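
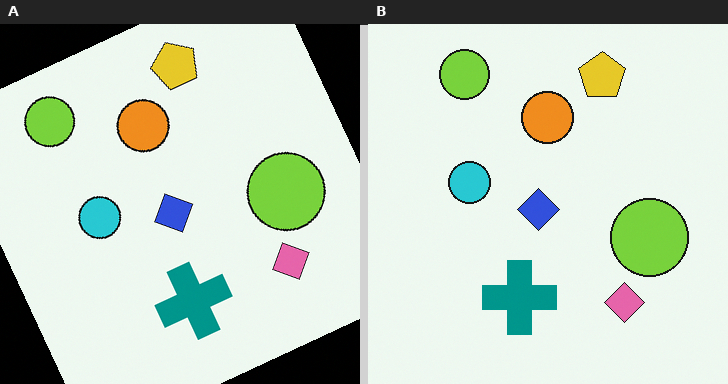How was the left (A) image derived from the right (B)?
Rotated counter-clockwise by a moderate amount.

Every shape is tilted by the same angle and the image corners show triangular fill wedges — a whole-image rotation by a non-right angle.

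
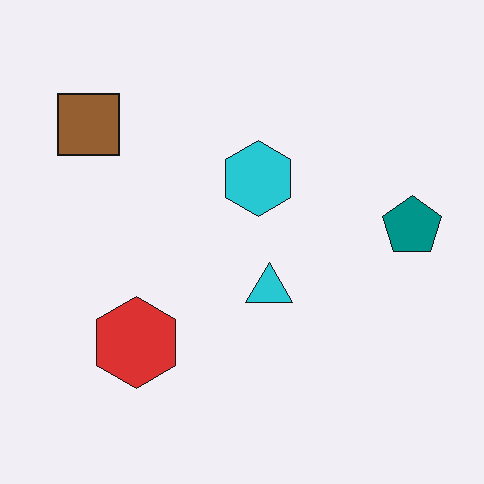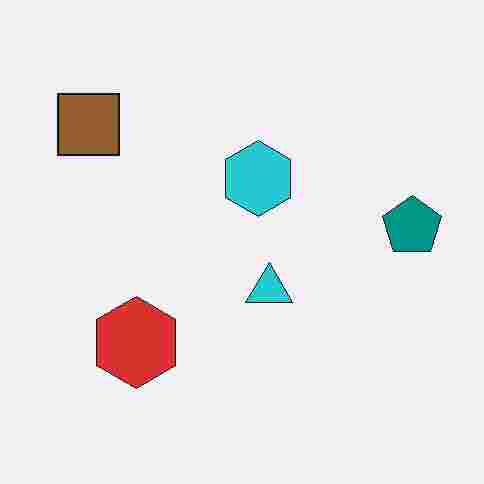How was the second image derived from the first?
The second image is the first degraded with heavy JPEG compression.

Blocky 8×8 compression artifacts appear around shape edges and the flat background shows ringing — characteristic JPEG degradation.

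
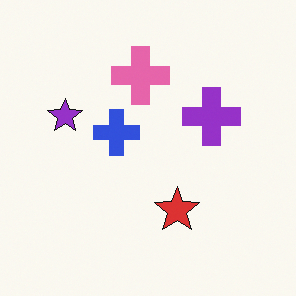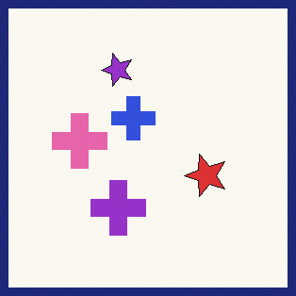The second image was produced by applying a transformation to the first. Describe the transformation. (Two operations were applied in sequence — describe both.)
The second image is the first transposed (reflected across the top-left ↔ bottom-right diagonal), then framed with a navy border.

Shapes have swapped their row and column positions — what was in the top-right is now in the bottom-left — a diagonal reflection. A solid navy frame runs around the edge of the second image, with the content slightly shrunk inside it.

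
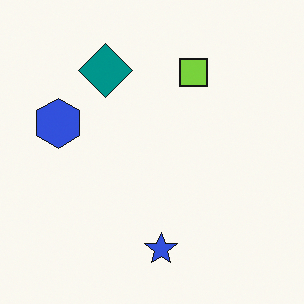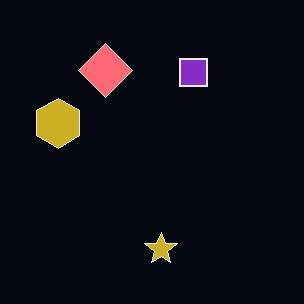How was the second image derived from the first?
It was color-inverted (negative).

The light background has become dark and every shape's color is its complement — a photographic negative.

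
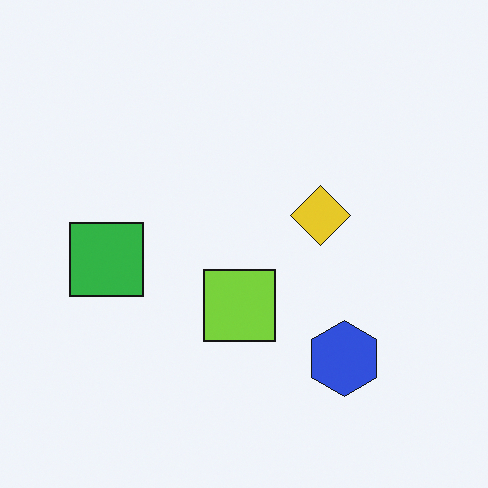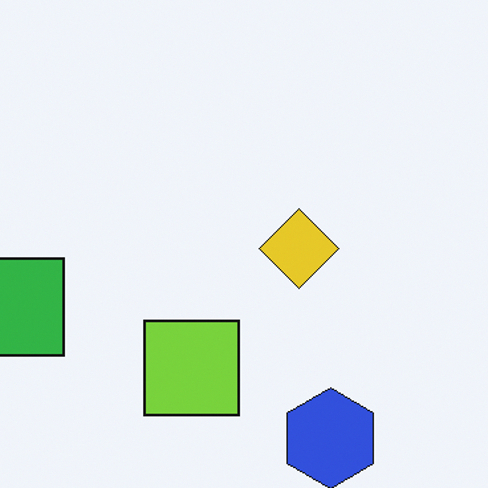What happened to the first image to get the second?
The second image is the first cropped to a modestly smaller region and rescaled.

The visible shapes are larger and the field of view is narrower; shapes near the original edges may be partly or wholly outside the frame — a crop-and-rescale.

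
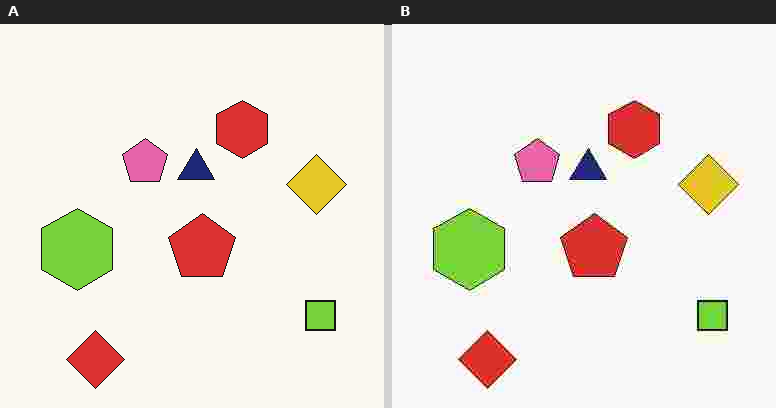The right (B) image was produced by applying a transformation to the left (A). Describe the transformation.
The right (B) image is the left (A) degraded with heavy JPEG compression.

Blocky 8×8 compression artifacts appear around shape edges and the flat background shows ringing — characteristic JPEG degradation.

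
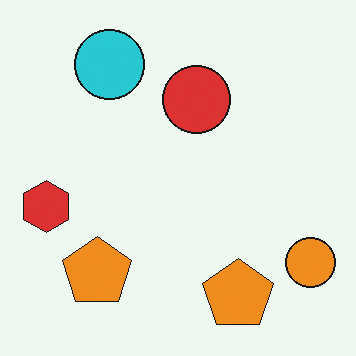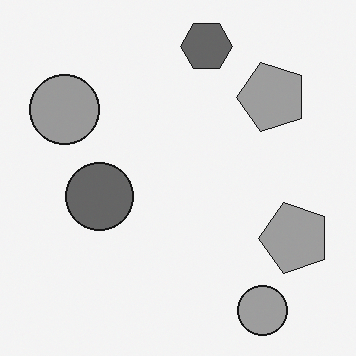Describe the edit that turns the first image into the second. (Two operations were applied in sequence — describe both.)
The image was converted to grayscale, then transposed (reflected across the top-left ↔ bottom-right diagonal).

All color is removed — every shape is now a shade of grey. Shapes have swapped their row and column positions — what was in the top-right is now in the bottom-left — a diagonal reflection.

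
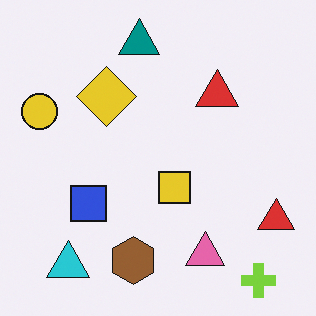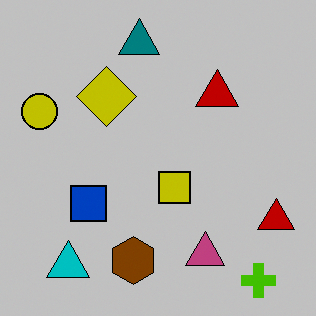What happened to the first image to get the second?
It was aggressively posterized.

Each flat color has snapped to a coarser quantized level — most visibly, the near-white background has dropped to a flat grey.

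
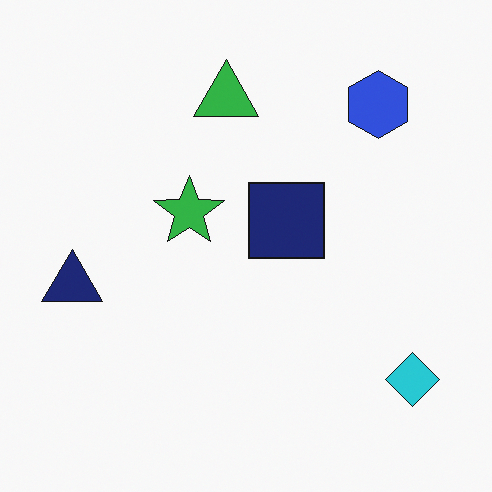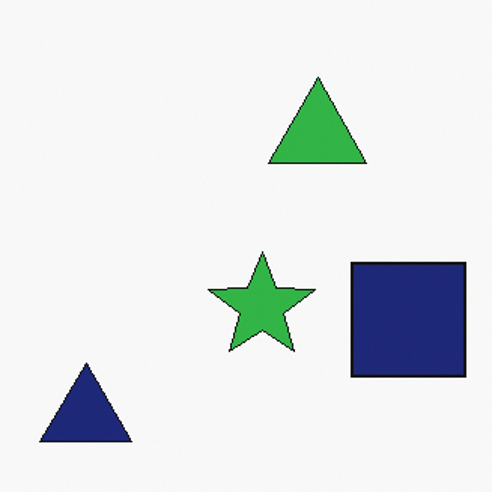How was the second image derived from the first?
The transformation is: cropped to a modestly smaller region and rescaled.

The visible shapes are larger and the field of view is narrower; shapes near the original edges may be partly or wholly outside the frame — a crop-and-rescale.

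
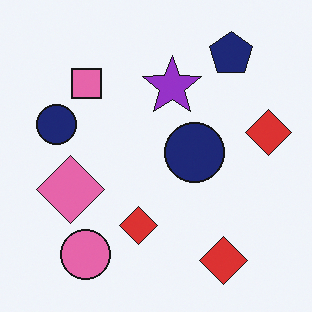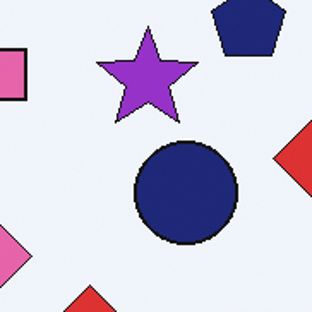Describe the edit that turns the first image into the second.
The second image is the first cropped to a noticeably smaller region and rescaled.

The visible shapes are larger and the field of view is narrower; shapes near the original edges may be partly or wholly outside the frame — a crop-and-rescale.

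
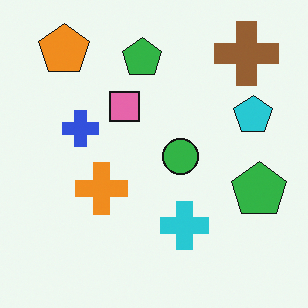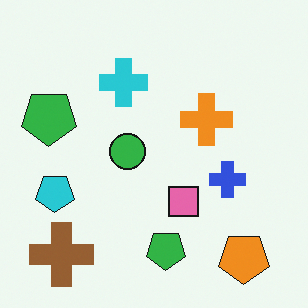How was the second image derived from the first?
The image was rotated 180°.

The orange pentagon sits in the top-left of the first image and the bottom-right of the second — consistent with a whole-image 180° rotation.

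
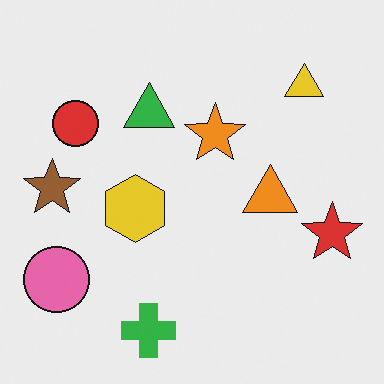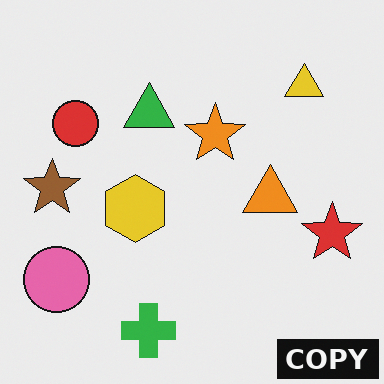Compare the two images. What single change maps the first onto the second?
It was watermarked with the text "COPY" in the lower-right corner.

A dark label reading "COPY" appears in the lower-right corner.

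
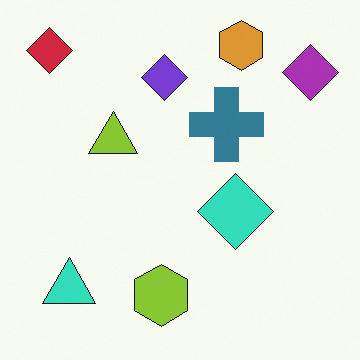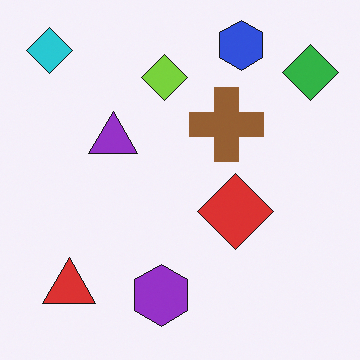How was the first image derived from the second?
The image was hue-shifted by a large amount.

Every shape's color has rotated by the same amount around the hue wheel — a uniform hue shift.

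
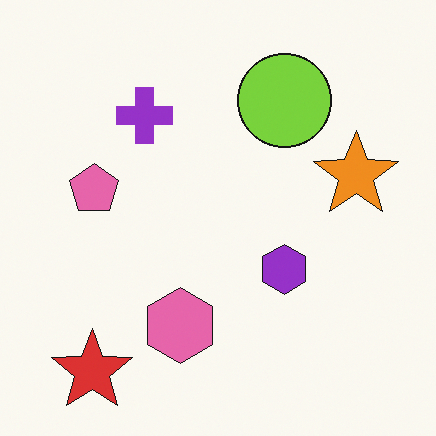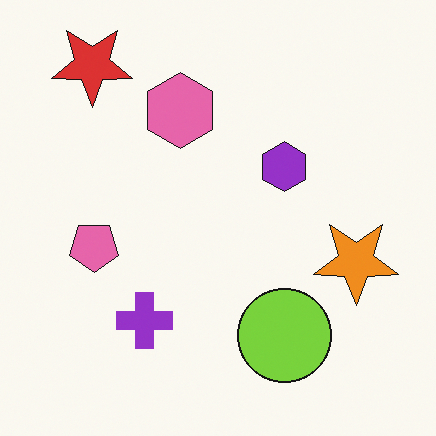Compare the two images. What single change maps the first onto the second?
The image was flipped vertically (top ↔ bottom).

The red star is in the bottom-left of the first image and the top-left of the second — shapes on opposite sides of the horizontal midline have swapped in a mirror flip.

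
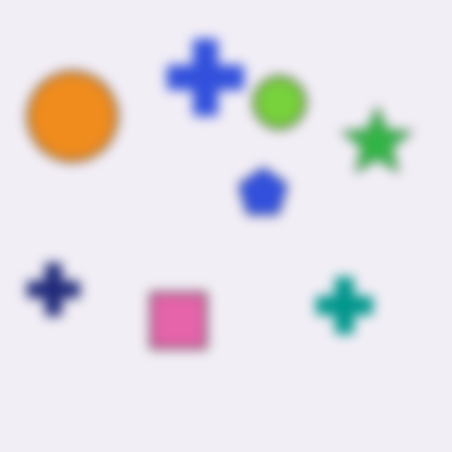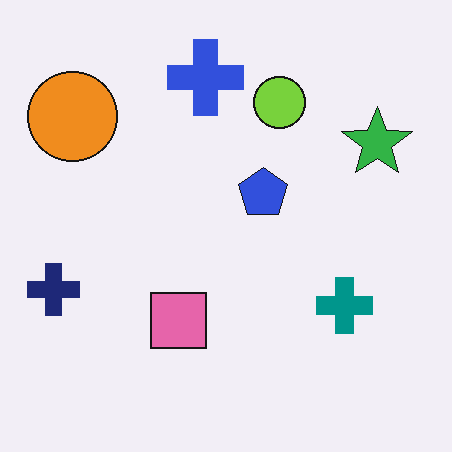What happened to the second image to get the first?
It was heavily blurred.

Shape edges and outlines are uniformly softened across the whole image.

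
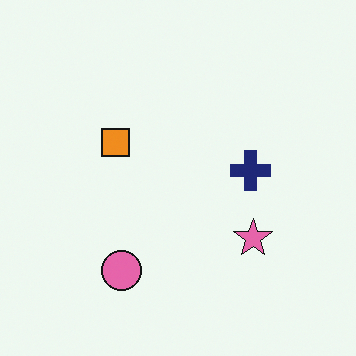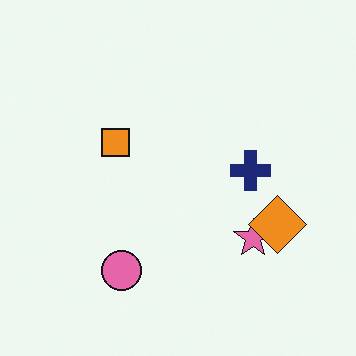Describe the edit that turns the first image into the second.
The second image is the first overlaid with an additional orange diamond.

An orange diamond appears in the second image that is absent from the first.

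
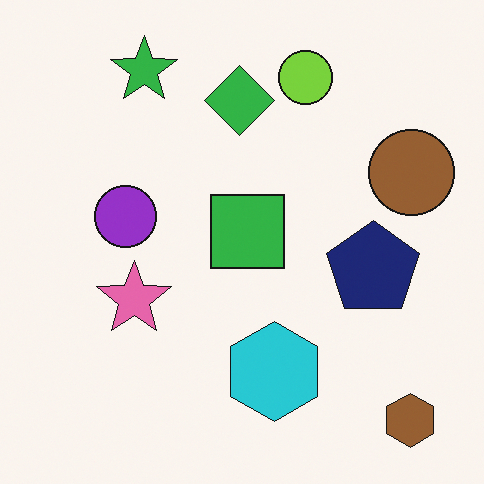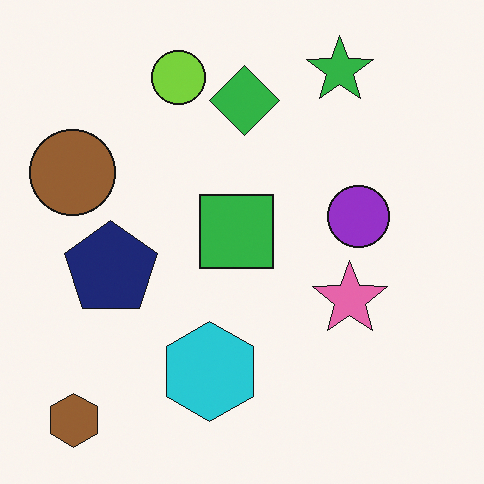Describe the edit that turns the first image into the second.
The second image is the first flipped horizontally (left ↔ right).

The brown circle is in the right of the first image and the left of the second — shapes on opposite sides of the vertical midline have swapped in a mirror flip.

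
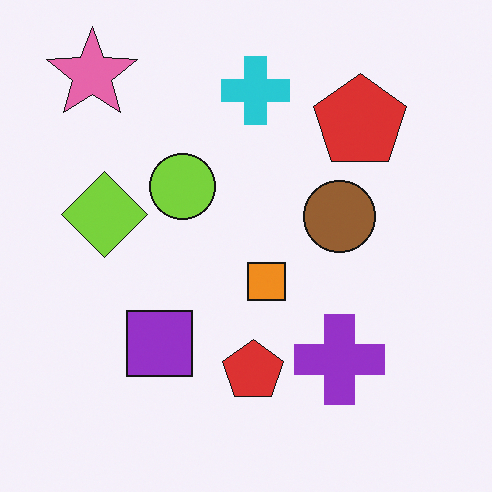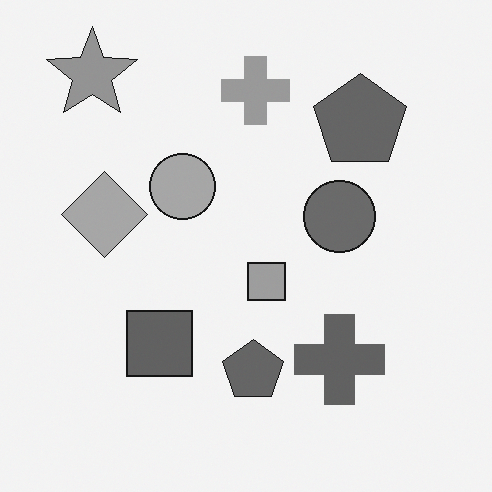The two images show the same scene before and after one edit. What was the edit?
The transformation is: converted to grayscale.

All color is removed — every shape is now a shade of grey.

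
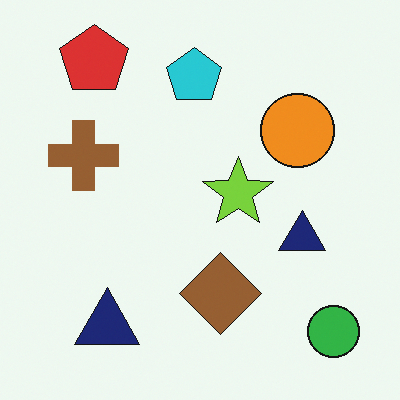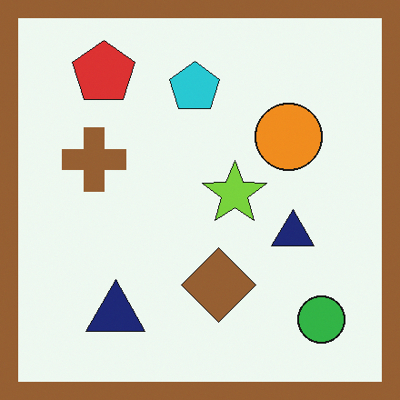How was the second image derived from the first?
It was framed with a brown border.

A solid brown frame runs around the edge of the second image, with the content slightly shrunk inside it.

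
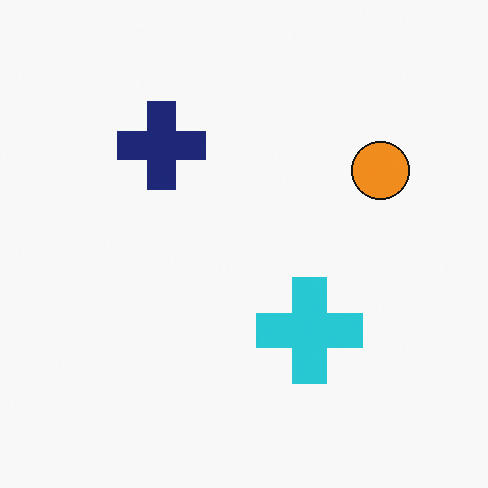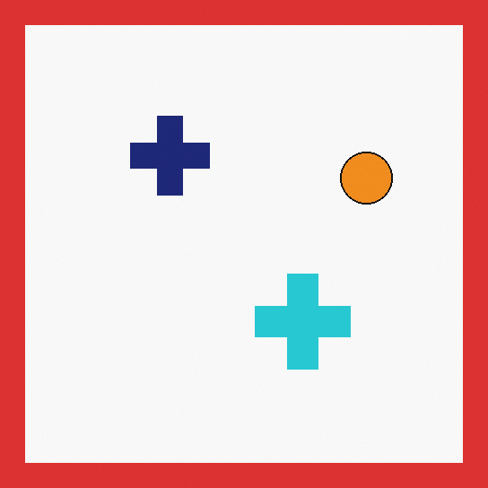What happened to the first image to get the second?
The transformation is: framed with a red border.

A solid red frame runs around the edge of the second image, with the content slightly shrunk inside it.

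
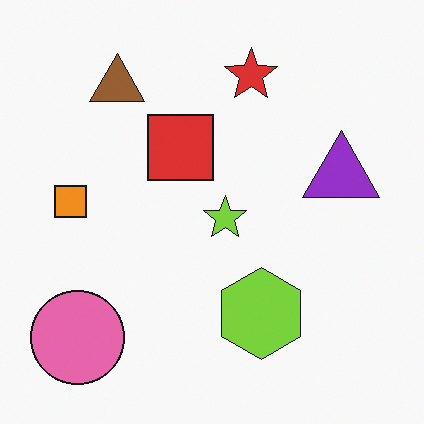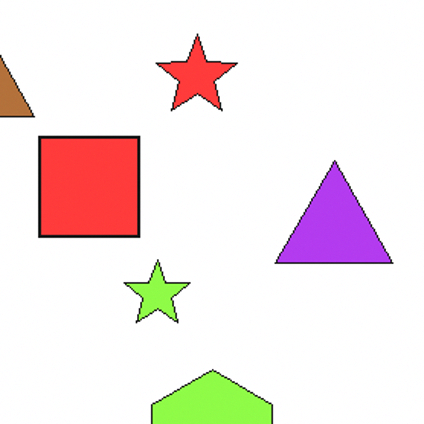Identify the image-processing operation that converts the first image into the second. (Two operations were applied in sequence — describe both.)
This is the original image brightened a little, then cropped to a modestly smaller region and rescaled.

Every pixel — background and shapes alike — is uniformly brightened. The visible shapes are larger and the field of view is narrower; shapes near the original edges may be partly or wholly outside the frame — a crop-and-rescale.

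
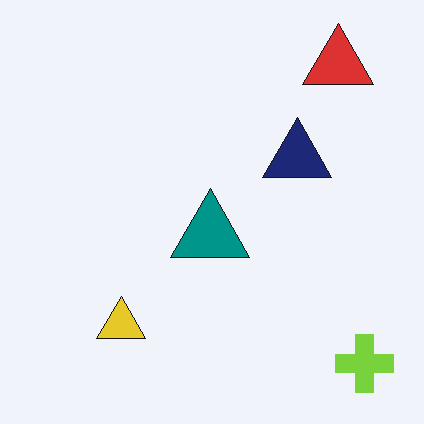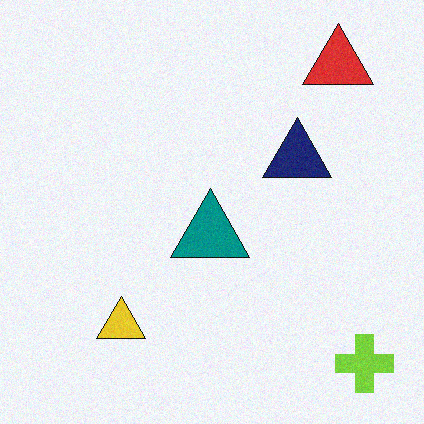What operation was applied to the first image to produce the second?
The second image is the first degraded with subtle gaussian noise.

Random speckle covers the whole image, including the flat background.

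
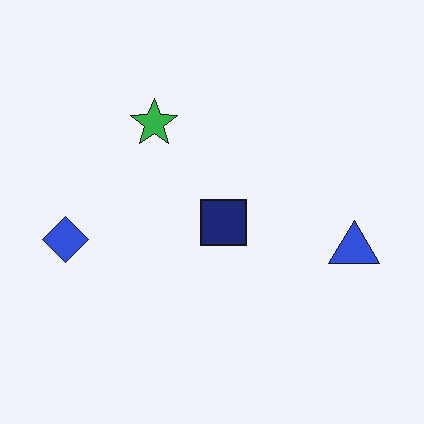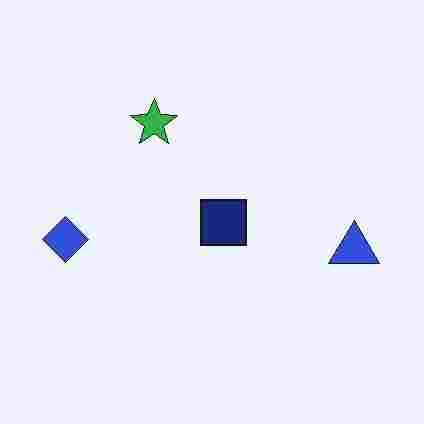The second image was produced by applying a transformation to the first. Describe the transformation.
The second image is the first degraded with heavy JPEG compression.

Blocky 8×8 compression artifacts appear around shape edges and the flat background shows ringing — characteristic JPEG degradation.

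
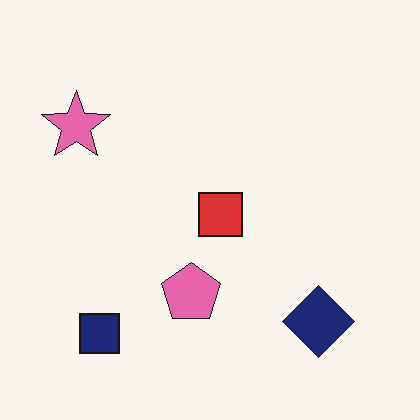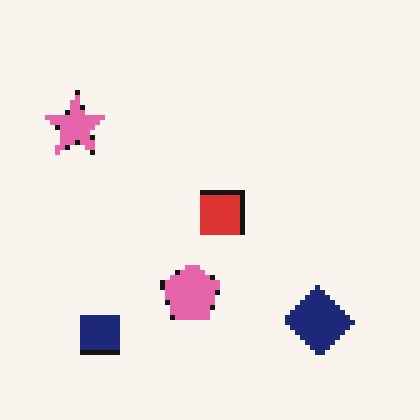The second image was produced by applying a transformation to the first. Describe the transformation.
Lightly pixelated (a mild mosaic effect).

Shapes are reduced to large square blocks; fine edges and outlines are lost — a downscale-then-upscale (mosaic) effect.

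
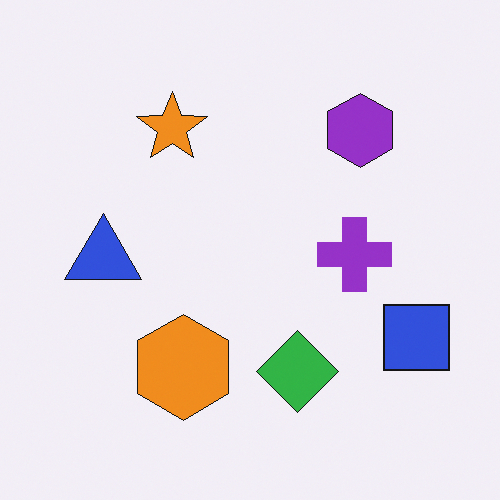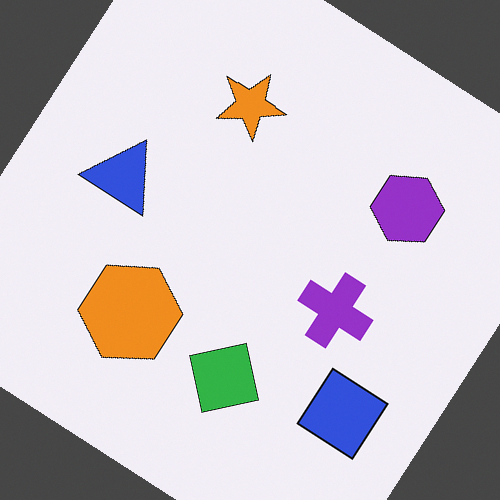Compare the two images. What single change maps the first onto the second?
The second image is the first rotated clockwise by a large amount — several tens of degrees.

Every shape is tilted by the same angle and the image corners show triangular fill wedges — a whole-image rotation by a non-right angle.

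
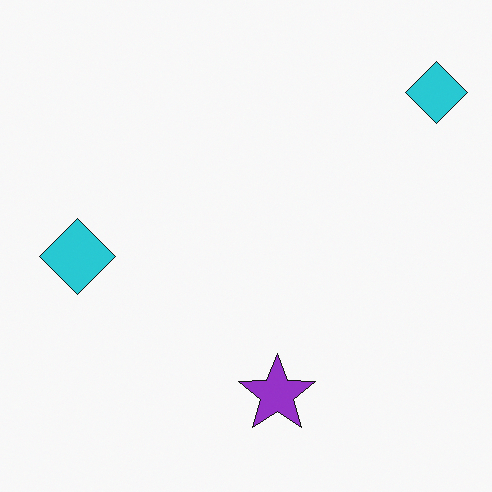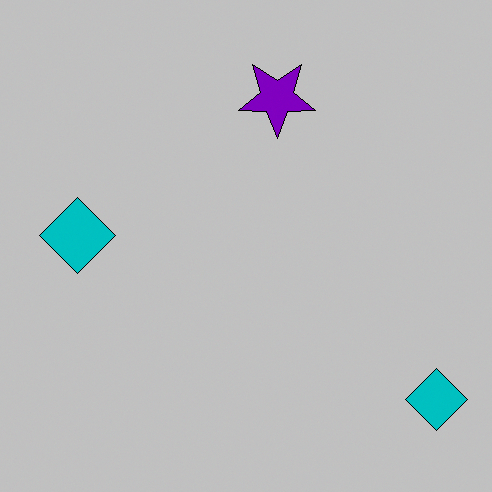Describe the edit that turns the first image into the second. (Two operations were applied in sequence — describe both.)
The second image is the first heavily posterized to just a handful of flat colors, then flipped vertically (top ↔ bottom).

Each flat color has snapped to a coarser quantized level — most visibly, the near-white background has dropped to a flat grey. The purple star is in the bottom of the first image and the top of the second — shapes on opposite sides of the horizontal midline have swapped in a mirror flip.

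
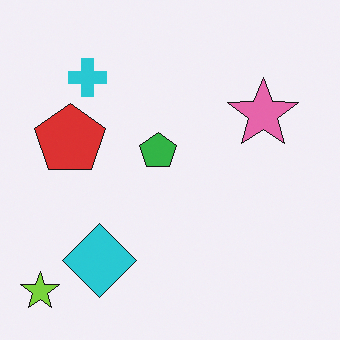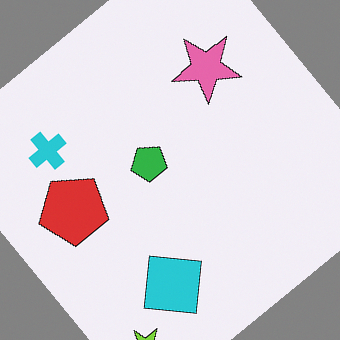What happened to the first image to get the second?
The image was rotated counter-clockwise by a large amount — several tens of degrees.

Every shape is tilted by the same angle and the image corners show triangular fill wedges — a whole-image rotation by a non-right angle.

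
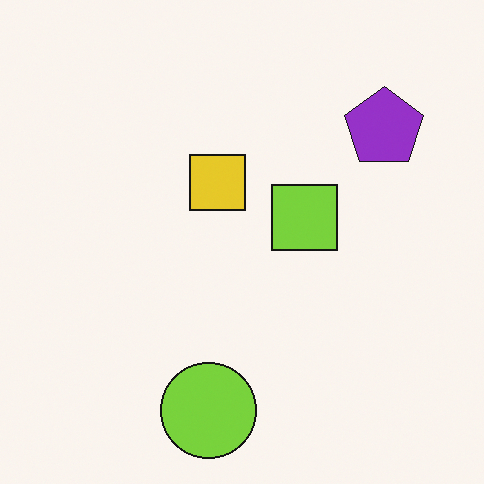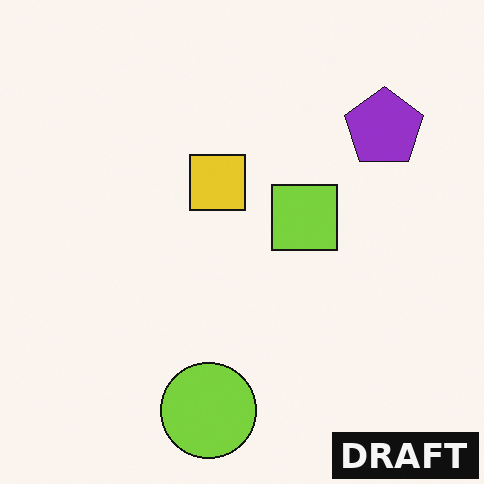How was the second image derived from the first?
It was watermarked with the text "DRAFT" in the lower-right corner.

A dark label reading "DRAFT" appears in the lower-right corner.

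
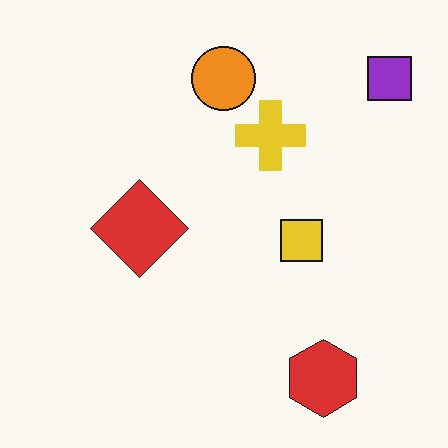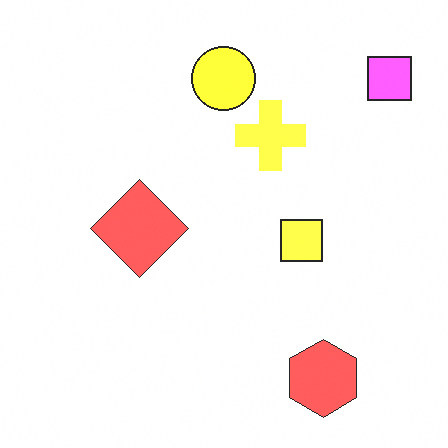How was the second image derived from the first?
The transformation is: brightened a lot.

Every pixel — background and shapes alike — is uniformly brightened.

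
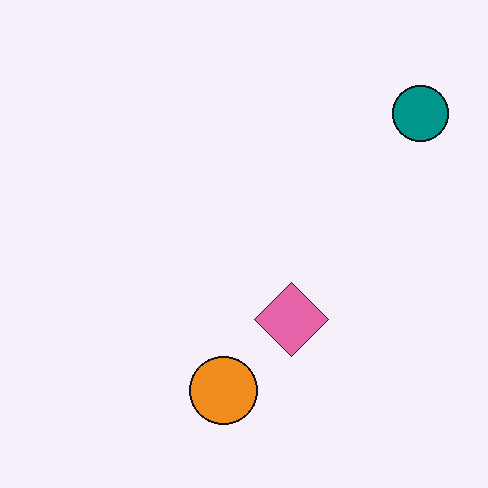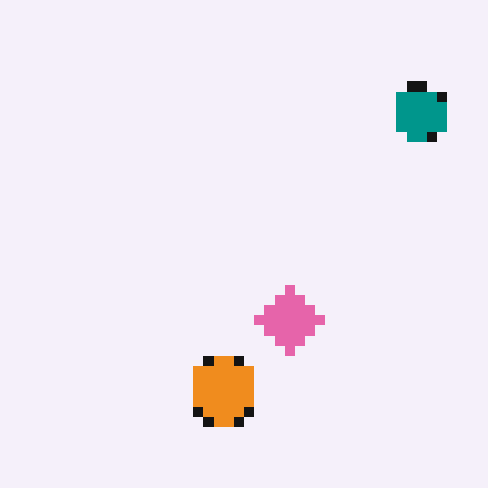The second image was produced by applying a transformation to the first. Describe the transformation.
The second image is the first coarsely pixelated.

Shapes are reduced to large square blocks; fine edges and outlines are lost — a downscale-then-upscale (mosaic) effect.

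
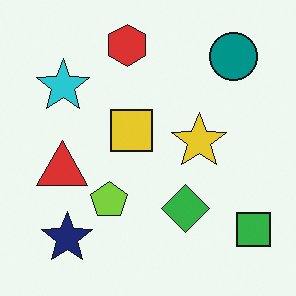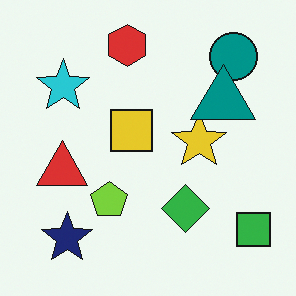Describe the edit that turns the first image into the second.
It was overlaid with an additional teal triangle.

A teal triangle appears in the second image that is absent from the first.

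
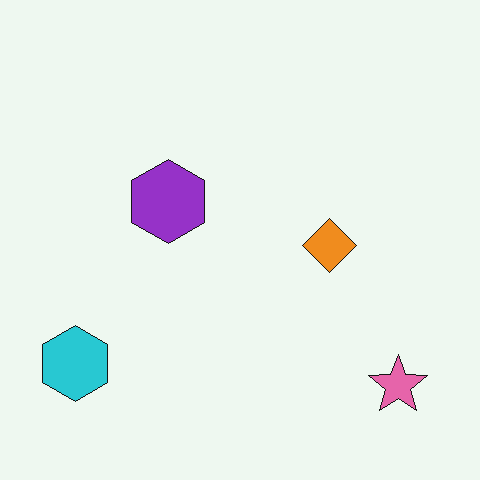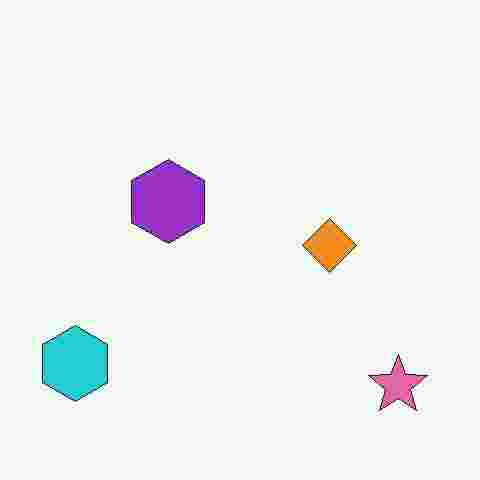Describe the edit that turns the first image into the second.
This is the original image degraded with heavy JPEG compression.

Blocky 8×8 compression artifacts appear around shape edges and the flat background shows ringing — characteristic JPEG degradation.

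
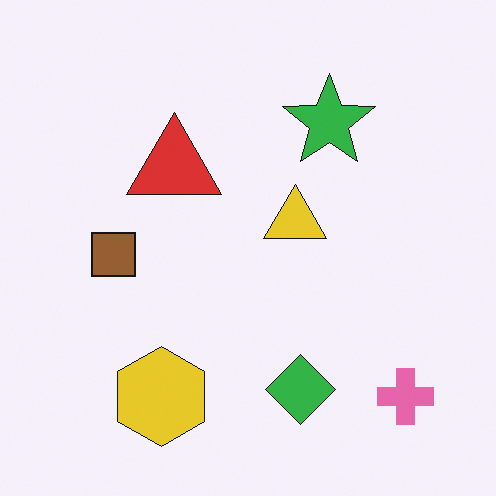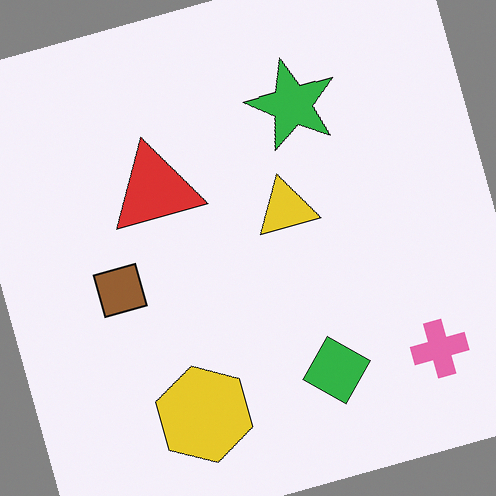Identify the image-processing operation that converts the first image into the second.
The transformation is: rotated counter-clockwise by a moderate amount.

Every shape is tilted by the same angle and the image corners show triangular fill wedges — a whole-image rotation by a non-right angle.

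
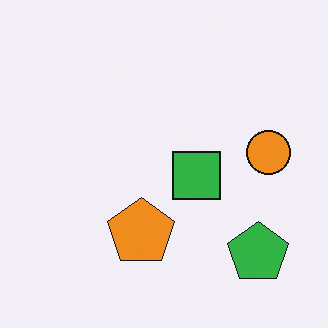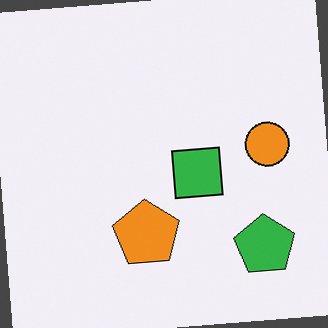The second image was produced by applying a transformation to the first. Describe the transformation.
It was rotated counter-clockwise by a few degrees.

Every shape is tilted by the same angle and the image corners show triangular fill wedges — a whole-image rotation by a non-right angle.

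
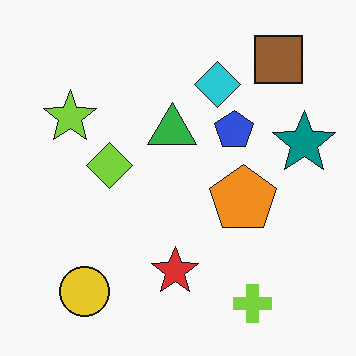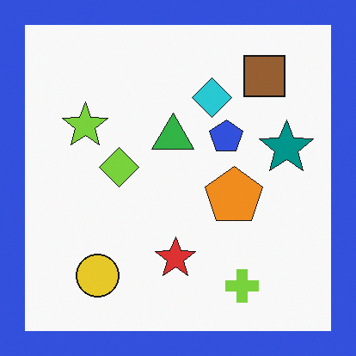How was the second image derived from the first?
The second image is the first framed with a blue border.

A solid blue frame runs around the edge of the second image, with the content slightly shrunk inside it.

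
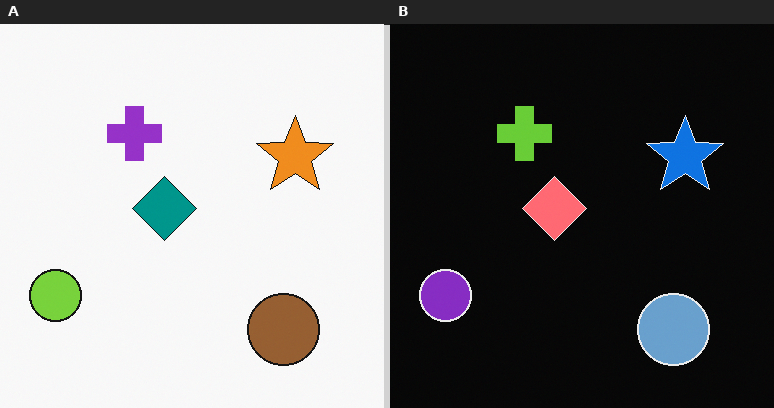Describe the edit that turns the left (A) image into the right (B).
The transformation is: color-inverted (negative).

The light background has become dark and every shape's color is its complement — a photographic negative.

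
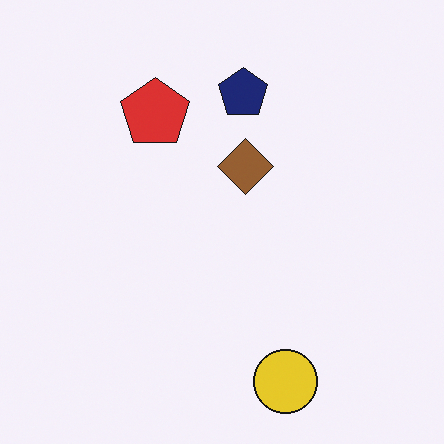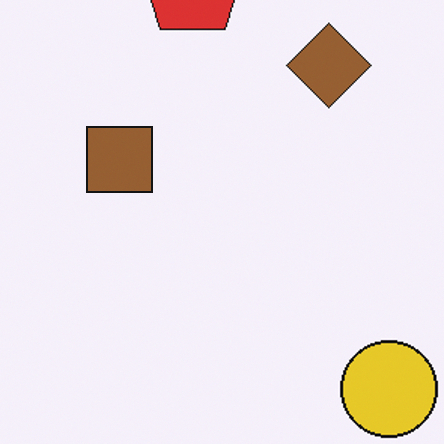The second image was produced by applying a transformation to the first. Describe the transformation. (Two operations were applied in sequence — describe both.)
The image was cropped slightly and scaled back up, then overlaid with an additional brown square.

The visible shapes are larger and the field of view is narrower; shapes near the original edges may be partly or wholly outside the frame — a crop-and-rescale. A brown square appears in the second image that is absent from the first.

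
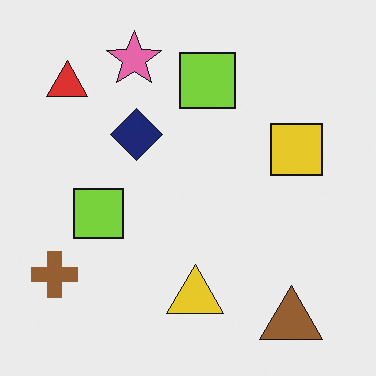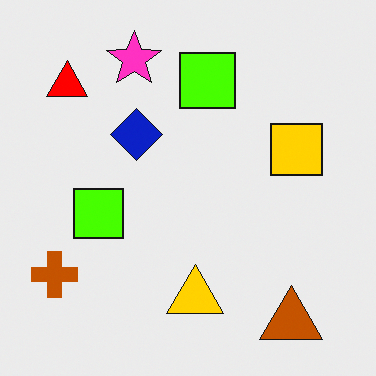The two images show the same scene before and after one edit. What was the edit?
The image was heavily oversaturated.

All colors are more vivid — a global saturation change.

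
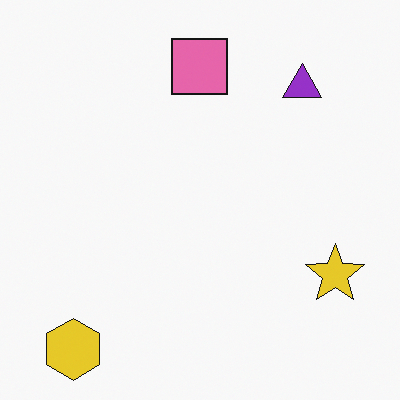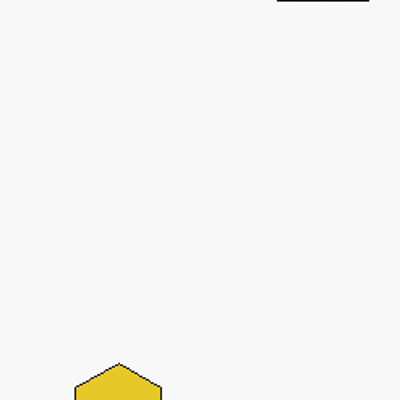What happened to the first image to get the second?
Cropped to a noticeably smaller region and rescaled.

The visible shapes are larger and the field of view is narrower; shapes near the original edges may be partly or wholly outside the frame — a crop-and-rescale.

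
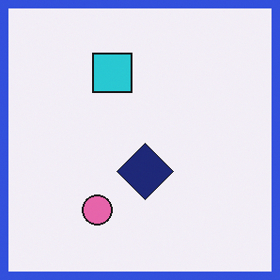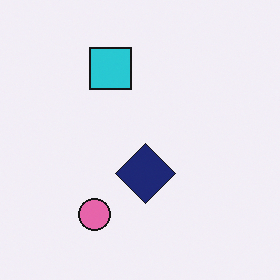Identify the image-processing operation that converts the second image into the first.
The transformation is: framed with a blue border.

A solid blue frame runs around the edge of the first image, with the content slightly shrunk inside it.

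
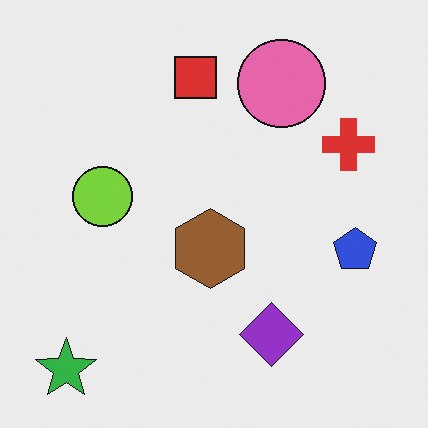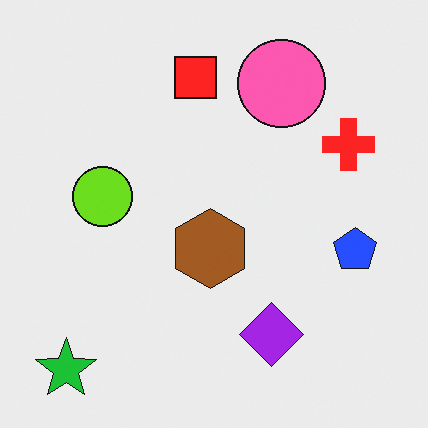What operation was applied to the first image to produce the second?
Slightly oversaturated.

All colors are more vivid — a global saturation change.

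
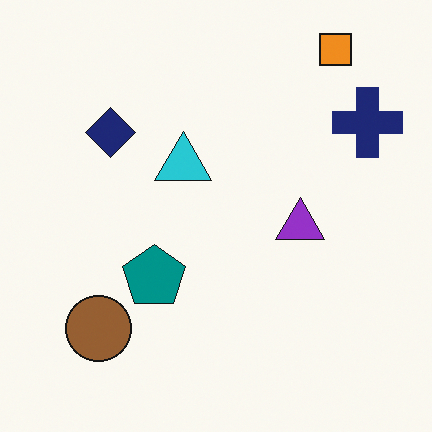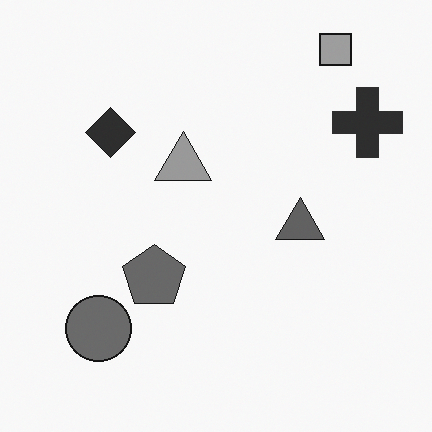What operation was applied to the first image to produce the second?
Converted to grayscale.

All color is removed — every shape is now a shade of grey.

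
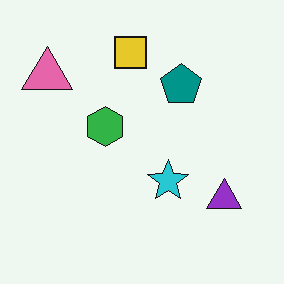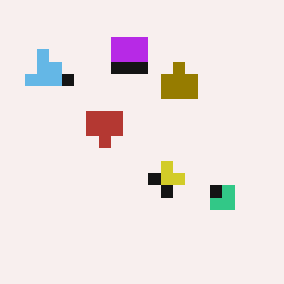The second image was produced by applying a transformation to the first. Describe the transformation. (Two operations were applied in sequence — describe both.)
The transformation is: heavily pixelated into large blocks, then hue-shifted through roughly half the color wheel.

Shapes are reduced to large square blocks; fine edges and outlines are lost — a downscale-then-upscale (mosaic) effect. Every shape's color has rotated by the same amount around the hue wheel — a uniform hue shift.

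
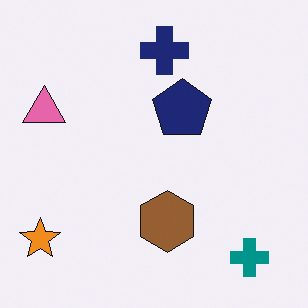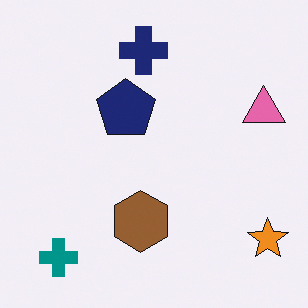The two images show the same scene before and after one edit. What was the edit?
It was flipped horizontally (left ↔ right).

The orange star is in the bottom-left of the first image and the bottom-right of the second — shapes on opposite sides of the vertical midline have swapped in a mirror flip.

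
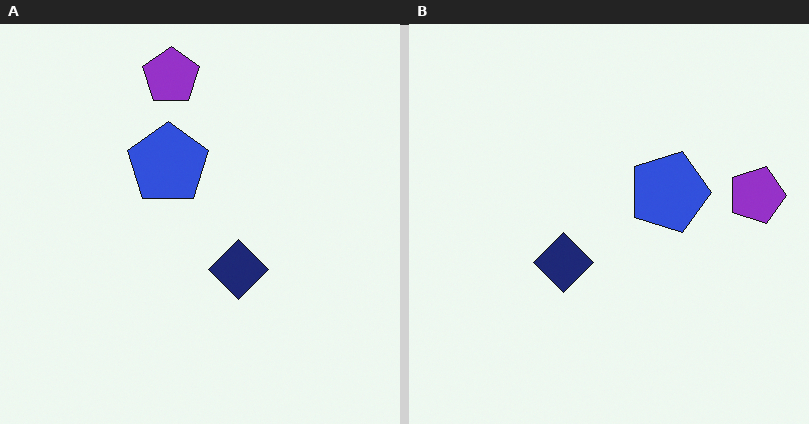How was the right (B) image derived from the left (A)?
The image was rotated 90° clockwise.

The purple pentagon sits in the top of the left (A) image and the right of the right (B) — consistent with a whole-image 90° clockwise rotation.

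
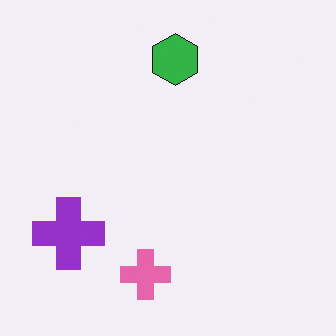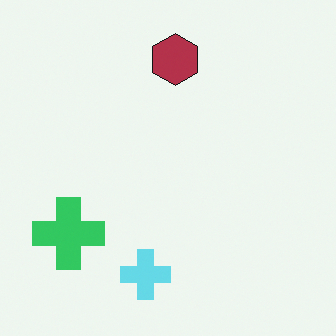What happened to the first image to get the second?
The second image is the first hue-shifted by a large amount.

Every shape's color has rotated by the same amount around the hue wheel — a uniform hue shift.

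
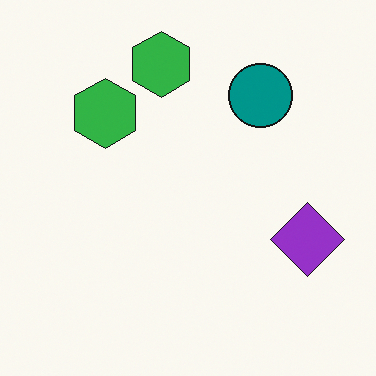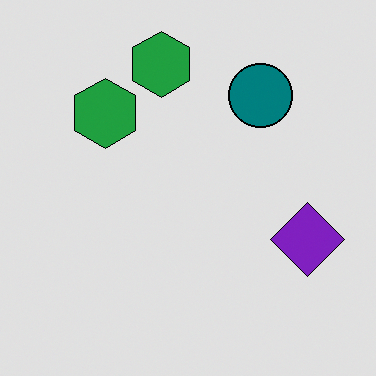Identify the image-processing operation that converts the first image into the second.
This is the original image posterized to a reduced palette.

Each flat color has snapped to a coarser quantized level — most visibly, the near-white background has dropped to a flat grey.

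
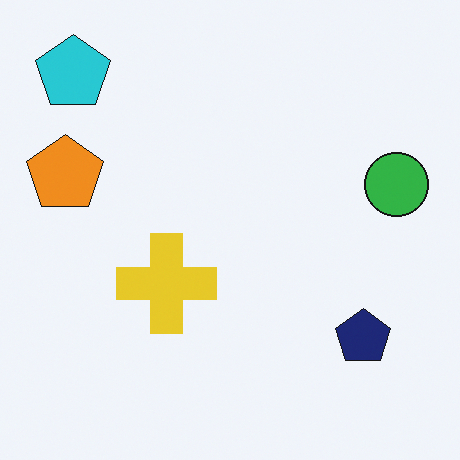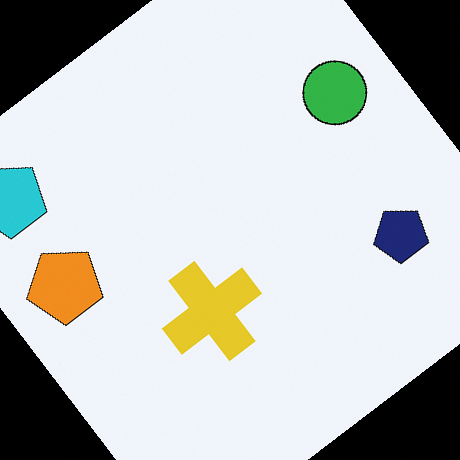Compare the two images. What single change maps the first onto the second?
This is the original image rotated counter-clockwise by a large amount — several tens of degrees.

Every shape is tilted by the same angle and the image corners show triangular fill wedges — a whole-image rotation by a non-right angle.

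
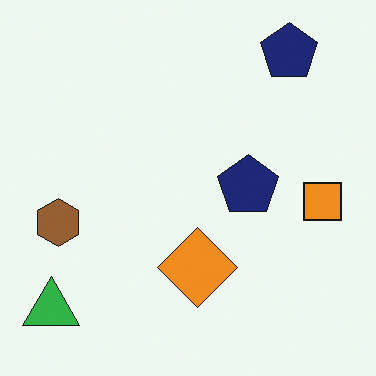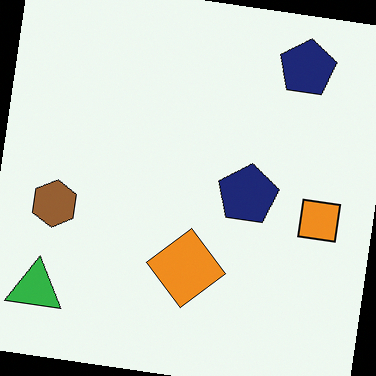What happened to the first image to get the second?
The second image is the first rotated clockwise by a slight angle.

Every shape is tilted by the same angle and the image corners show triangular fill wedges — a whole-image rotation by a non-right angle.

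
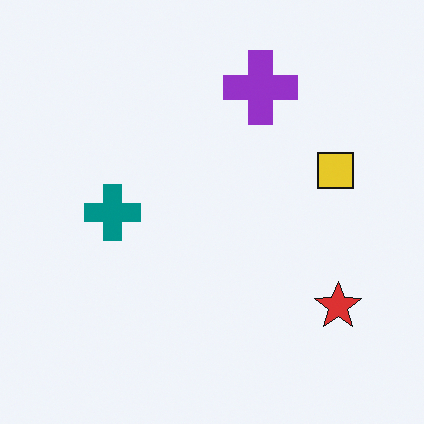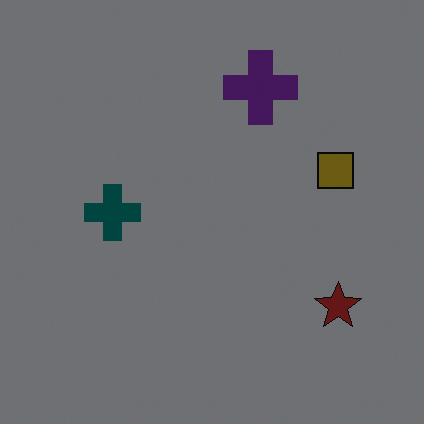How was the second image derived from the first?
The transformation is: substantially darkened.

Every pixel — background and shapes alike — is uniformly darkened.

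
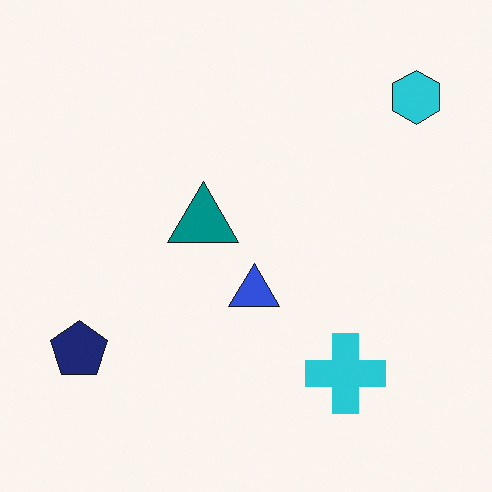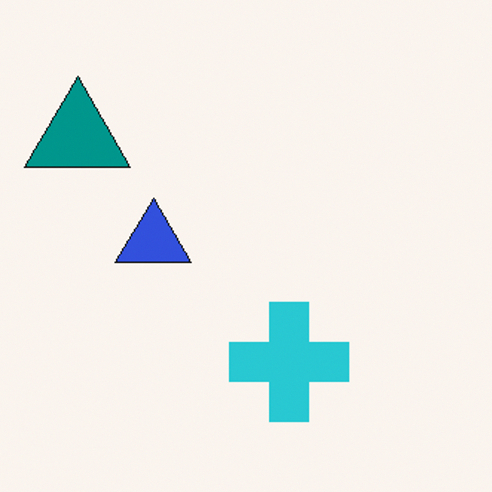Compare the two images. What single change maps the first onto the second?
The second image is the first cropped slightly and scaled back up.

The visible shapes are larger and the field of view is narrower; shapes near the original edges may be partly or wholly outside the frame — a crop-and-rescale.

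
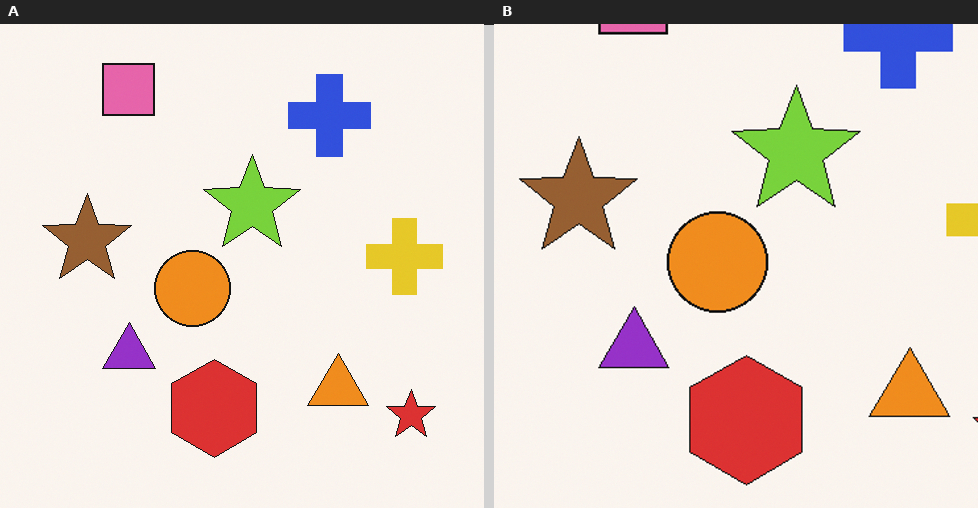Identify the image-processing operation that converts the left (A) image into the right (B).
The right (B) image is the left (A) cropped to a modestly smaller region and rescaled.

The visible shapes are larger and the field of view is narrower; shapes near the original edges may be partly or wholly outside the frame — a crop-and-rescale.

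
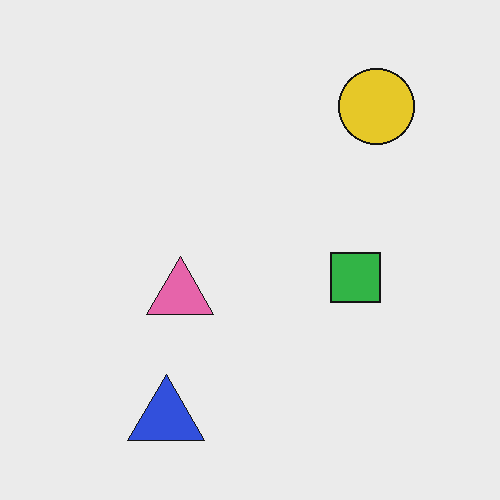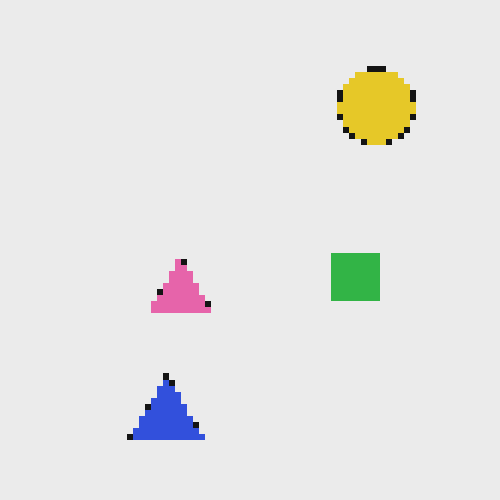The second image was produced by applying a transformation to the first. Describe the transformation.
The second image is the first pixelated into visible square blocks.

Shapes are reduced to large square blocks; fine edges and outlines are lost — a downscale-then-upscale (mosaic) effect.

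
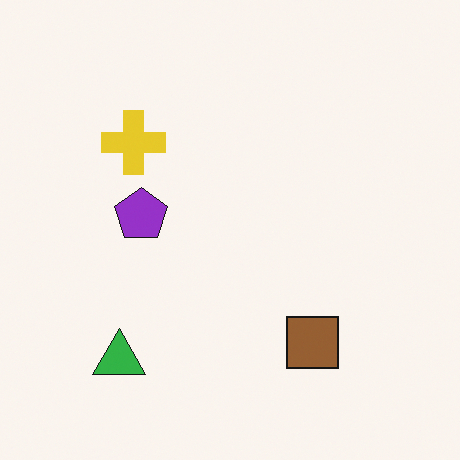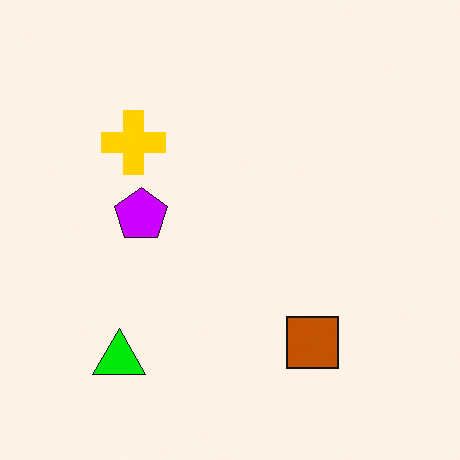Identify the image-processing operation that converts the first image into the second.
Heavily oversaturated.

All colors are more vivid — a global saturation change.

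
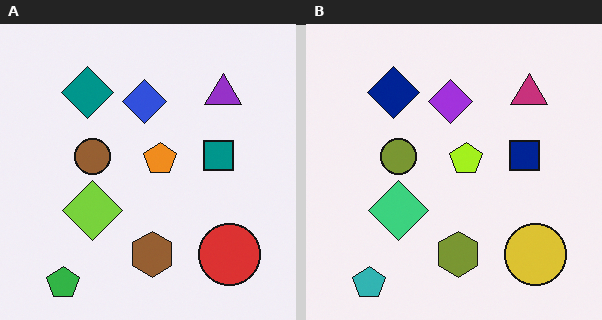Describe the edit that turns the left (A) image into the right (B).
Hue-shifted by a small amount.

Every shape's color has rotated by the same amount around the hue wheel — a uniform hue shift.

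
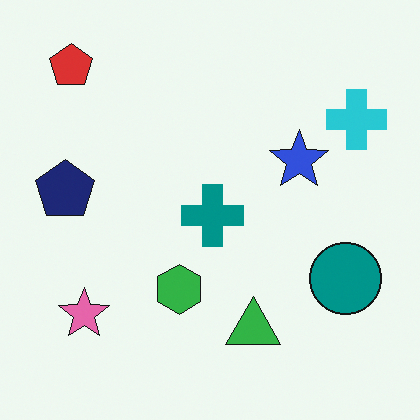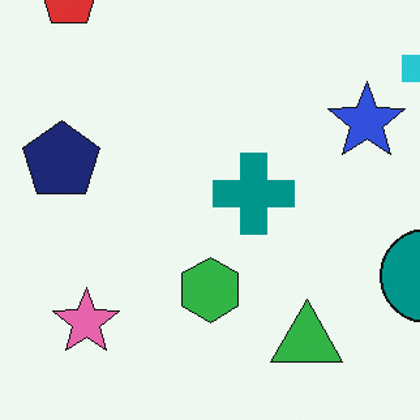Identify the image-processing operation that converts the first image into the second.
It was cropped to a modestly smaller region and rescaled.

The visible shapes are larger and the field of view is narrower; shapes near the original edges may be partly or wholly outside the frame — a crop-and-rescale.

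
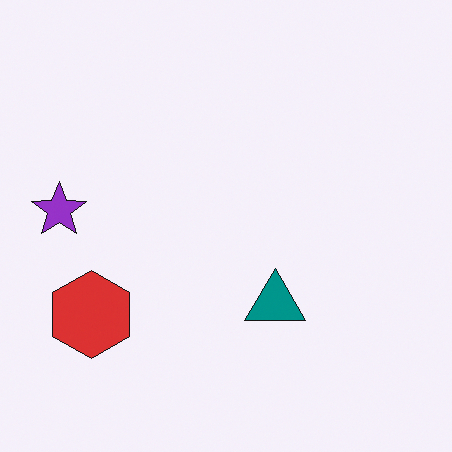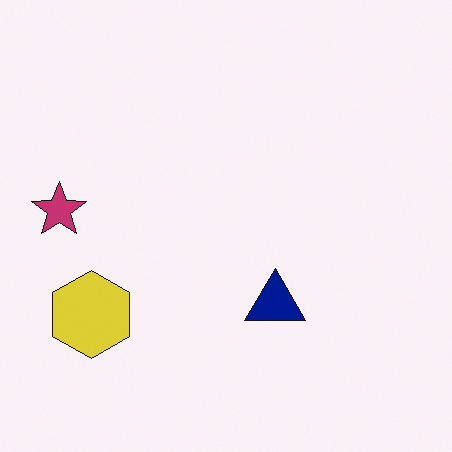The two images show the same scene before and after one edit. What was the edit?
This is the original image hue-shifted by a small amount.

Every shape's color has rotated by the same amount around the hue wheel — a uniform hue shift.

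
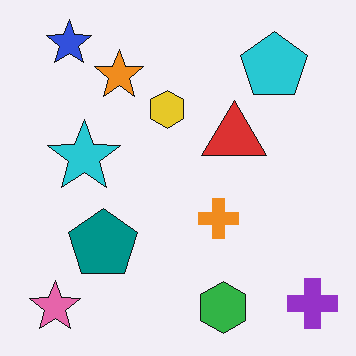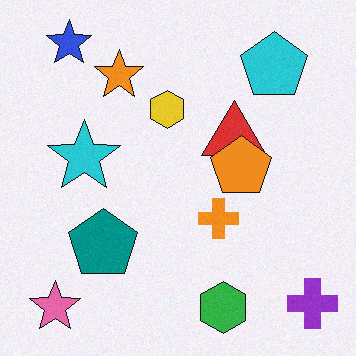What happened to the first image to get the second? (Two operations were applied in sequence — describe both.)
The second image is the first degraded with light additive noise, then overlaid with an additional orange pentagon.

Random speckle covers the whole image, including the flat background. An orange pentagon appears in the second image that is absent from the first.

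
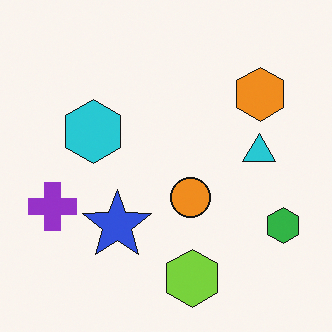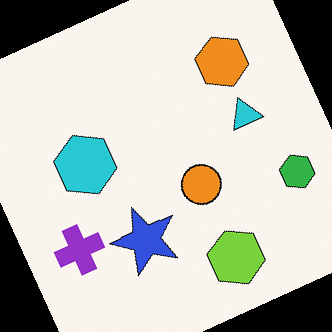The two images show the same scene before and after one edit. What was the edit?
The second image is the first rotated counter-clockwise by a moderate amount.

Every shape is tilted by the same angle and the image corners show triangular fill wedges — a whole-image rotation by a non-right angle.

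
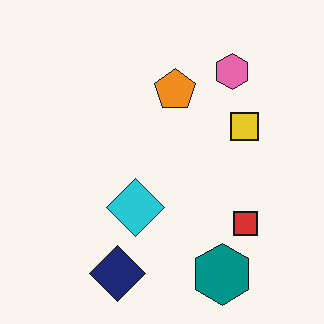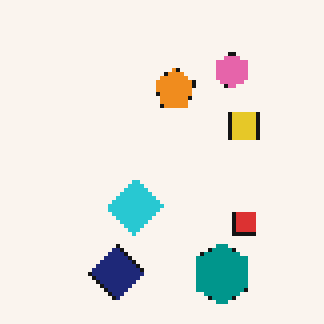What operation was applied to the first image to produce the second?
The second image is the first mildly pixelated.

Shapes are reduced to large square blocks; fine edges and outlines are lost — a downscale-then-upscale (mosaic) effect.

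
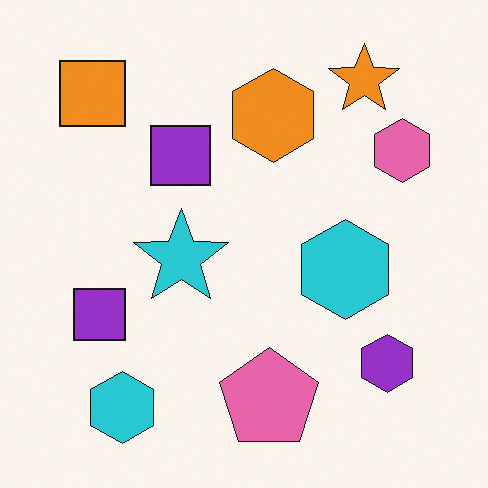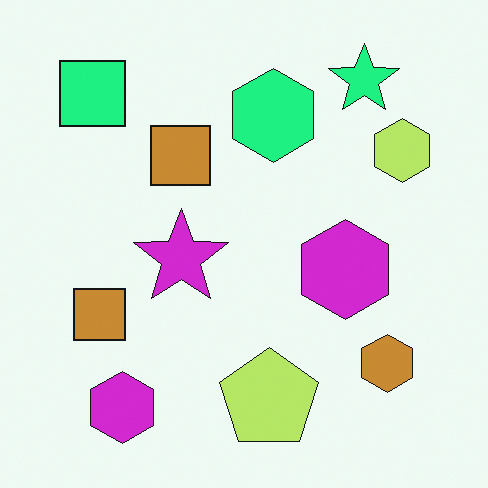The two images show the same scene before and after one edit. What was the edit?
This is the original image hue-shifted noticeably.

Every shape's color has rotated by the same amount around the hue wheel — a uniform hue shift.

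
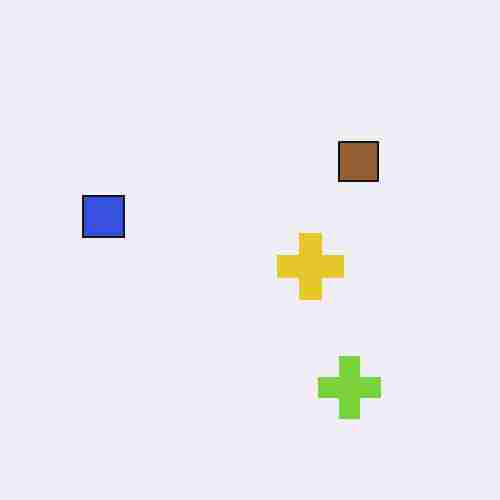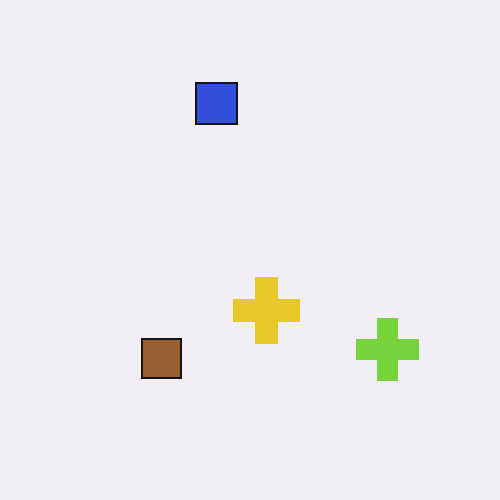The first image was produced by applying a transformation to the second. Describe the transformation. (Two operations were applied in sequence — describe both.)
The first image is the second transposed (reflected across the top-left ↔ bottom-right diagonal), then degraded with heavy JPEG compression.

Shapes have swapped their row and column positions — what was in the top-right is now in the bottom-left — a diagonal reflection. Blocky 8×8 compression artifacts appear around shape edges and the flat background shows ringing — characteristic JPEG degradation.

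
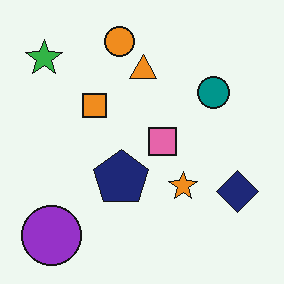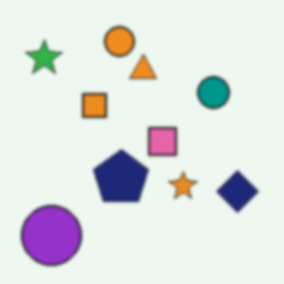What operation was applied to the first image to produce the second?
The second image is the first lightly blurred.

Shape edges and outlines are uniformly softened across the whole image.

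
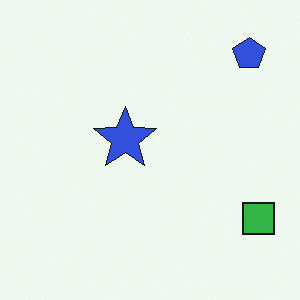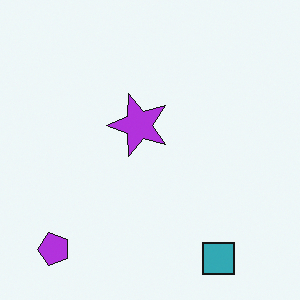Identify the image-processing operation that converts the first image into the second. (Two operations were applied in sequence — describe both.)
It was hue-shifted slightly, then transposed (reflected across the top-left ↔ bottom-right diagonal).

Every shape's color has rotated by the same amount around the hue wheel — a uniform hue shift. Shapes have swapped their row and column positions — what was in the top-right is now in the bottom-left — a diagonal reflection.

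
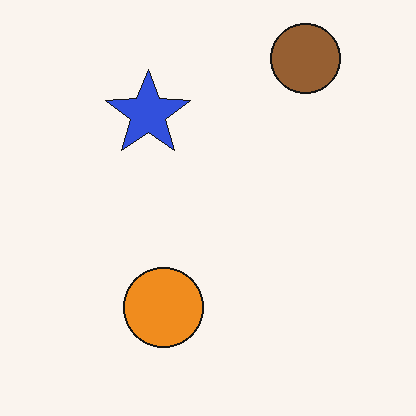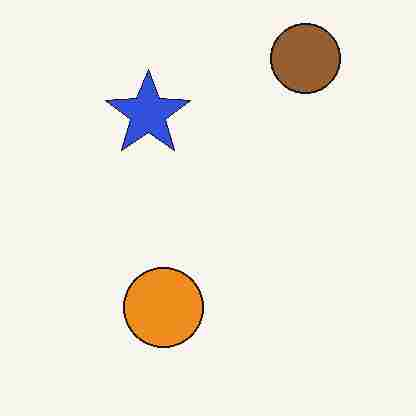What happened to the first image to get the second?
Heavily JPEG-compressed with obvious blocking artifacts.

Blocky 8×8 compression artifacts appear around shape edges and the flat background shows ringing — characteristic JPEG degradation.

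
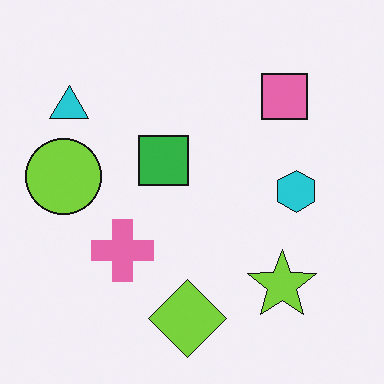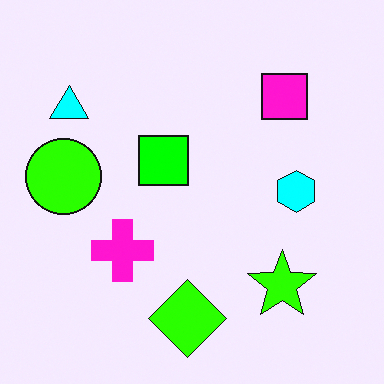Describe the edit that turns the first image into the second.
The second image is the first made much more vivid (saturation change).

All colors are more vivid — a global saturation change.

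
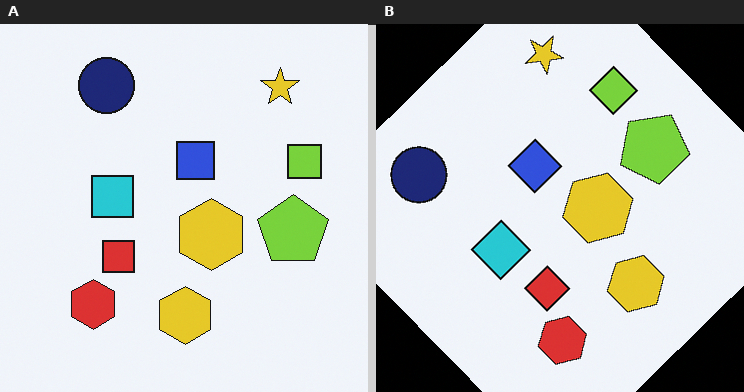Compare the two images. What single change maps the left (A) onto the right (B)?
This is the original image rotated counter-clockwise by a large amount — several tens of degrees.

Every shape is tilted by the same angle and the image corners show triangular fill wedges — a whole-image rotation by a non-right angle.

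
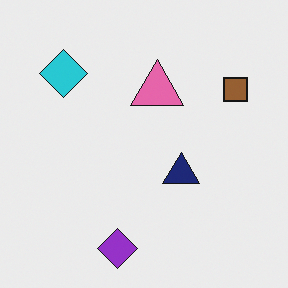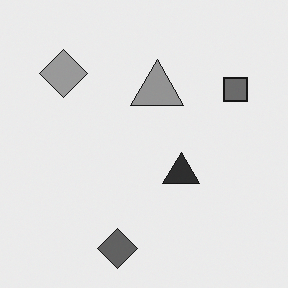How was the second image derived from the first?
The image was converted to grayscale.

All color is removed — every shape is now a shade of grey.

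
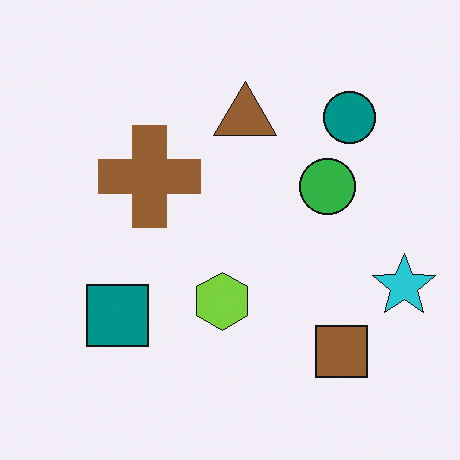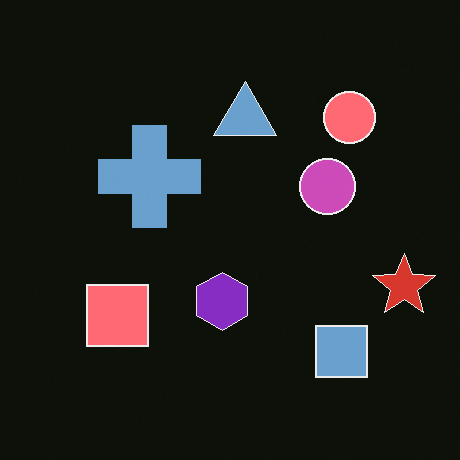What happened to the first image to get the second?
The transformation is: color-inverted (negative).

The light background has become dark and every shape's color is its complement — a photographic negative.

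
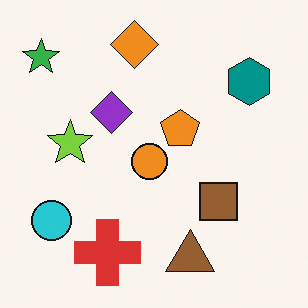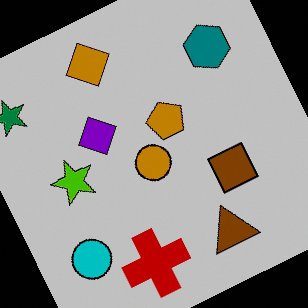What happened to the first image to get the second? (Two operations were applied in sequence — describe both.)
The transformation is: rotated counter-clockwise by a moderate amount, then aggressively posterized.

Every shape is tilted by the same angle and the image corners show triangular fill wedges — a whole-image rotation by a non-right angle. Each flat color has snapped to a coarser quantized level — most visibly, the near-white background has dropped to a flat grey.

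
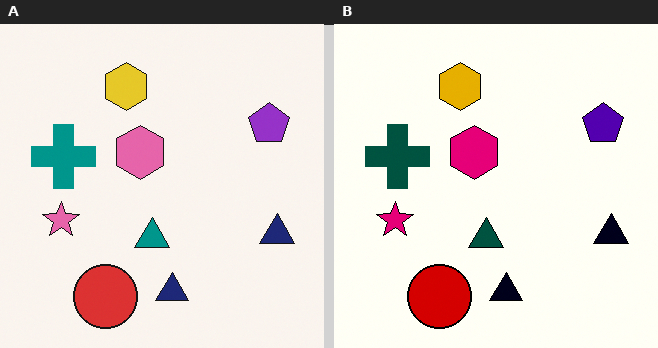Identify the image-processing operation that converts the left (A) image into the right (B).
It was boosted in contrast.

Tones are pushed away from mid-grey across the whole image — a global contrast change.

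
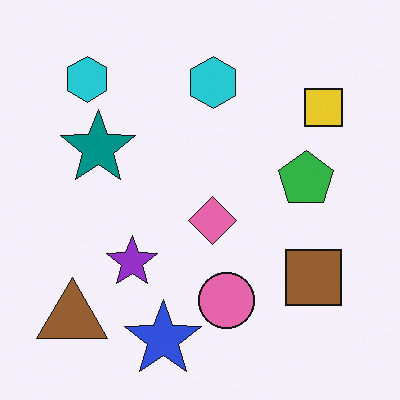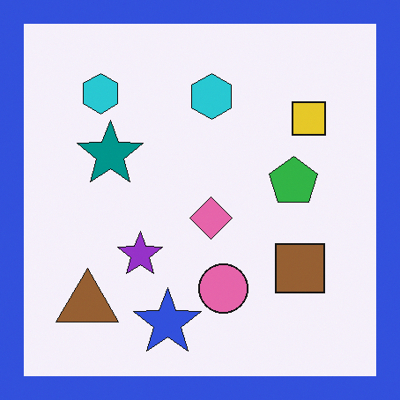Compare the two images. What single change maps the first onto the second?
The transformation is: framed with a blue border.

A solid blue frame runs around the edge of the second image, with the content slightly shrunk inside it.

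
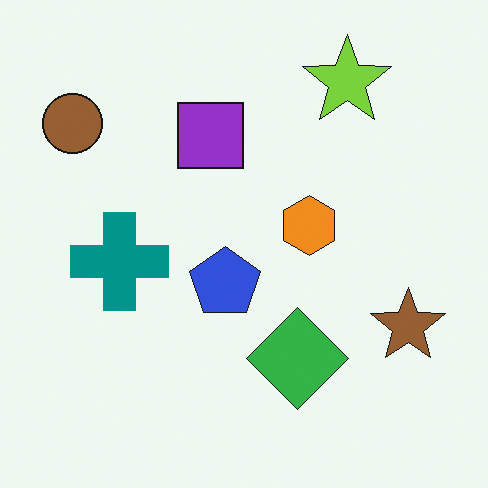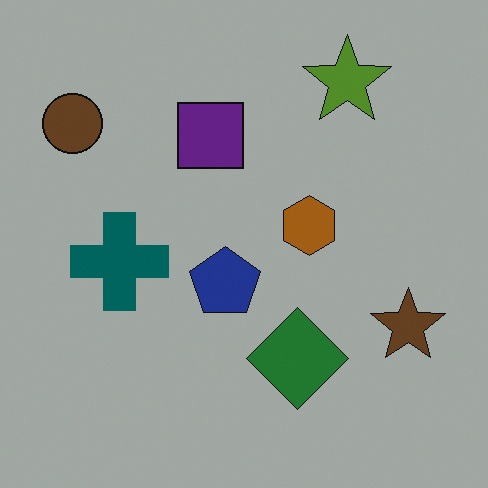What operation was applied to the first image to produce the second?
The transformation is: darkened a lot.

Every pixel — background and shapes alike — is uniformly darkened.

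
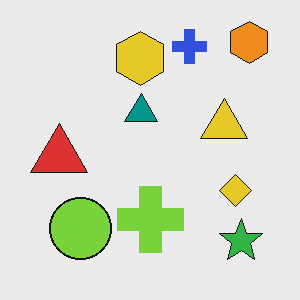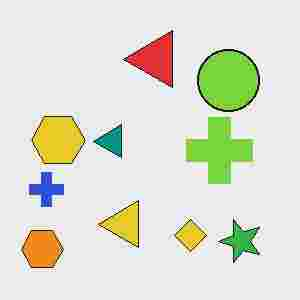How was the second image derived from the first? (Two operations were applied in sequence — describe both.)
It was transposed (reflected across the top-left ↔ bottom-right diagonal), then degraded with heavy JPEG compression.

Shapes have swapped their row and column positions — what was in the top-right is now in the bottom-left — a diagonal reflection. Blocky 8×8 compression artifacts appear around shape edges and the flat background shows ringing — characteristic JPEG degradation.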